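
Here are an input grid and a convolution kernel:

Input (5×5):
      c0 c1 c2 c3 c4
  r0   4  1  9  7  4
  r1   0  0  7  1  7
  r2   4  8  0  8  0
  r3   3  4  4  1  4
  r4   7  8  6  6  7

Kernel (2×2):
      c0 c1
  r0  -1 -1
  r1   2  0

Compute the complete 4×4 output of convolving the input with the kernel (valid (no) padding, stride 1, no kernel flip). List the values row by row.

Output[0,0]: The receptive field on the input at this output position is [4 1 / 0 0]. Elementwise product with the kernel and sum: 4·-1 + 1·-1 + 0·2.

-5 -10 -2 -9
8 9 -8 8
-6 0 0 -6
7 8 7 7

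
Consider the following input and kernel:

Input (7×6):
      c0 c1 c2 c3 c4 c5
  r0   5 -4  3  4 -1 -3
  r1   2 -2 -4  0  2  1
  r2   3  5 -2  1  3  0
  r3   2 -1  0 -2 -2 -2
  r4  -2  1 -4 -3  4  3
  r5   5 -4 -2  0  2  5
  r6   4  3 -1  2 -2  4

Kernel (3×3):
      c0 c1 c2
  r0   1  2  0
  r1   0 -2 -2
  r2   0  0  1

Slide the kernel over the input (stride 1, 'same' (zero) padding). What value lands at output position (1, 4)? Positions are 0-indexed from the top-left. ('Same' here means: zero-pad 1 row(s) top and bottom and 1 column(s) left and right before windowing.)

The receptive field on the zero-padded input at this output position is [4 -1 -3 / 0 2 1 / 1 3 0]. Elementwise product with the kernel and sum: 4·1 + -1·2 + 2·-2 + 1·-2 + 0·1.

-4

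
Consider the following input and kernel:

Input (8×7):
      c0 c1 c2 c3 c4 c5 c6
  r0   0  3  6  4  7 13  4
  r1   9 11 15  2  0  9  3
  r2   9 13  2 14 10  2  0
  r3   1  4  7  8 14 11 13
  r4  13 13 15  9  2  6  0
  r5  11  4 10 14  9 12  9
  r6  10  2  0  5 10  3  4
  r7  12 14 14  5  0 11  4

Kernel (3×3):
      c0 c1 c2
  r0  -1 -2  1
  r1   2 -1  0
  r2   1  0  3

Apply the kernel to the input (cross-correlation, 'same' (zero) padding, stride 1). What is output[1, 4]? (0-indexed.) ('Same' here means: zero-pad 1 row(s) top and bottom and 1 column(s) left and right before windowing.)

The receptive field on the zero-padded input at this output position is [4 7 13 / 2 0 9 / 14 10 2]. Elementwise product with the kernel and sum: 4·-1 + 7·-2 + 13·1 + 2·2 + 0·-1 + 14·1 + 2·3.

19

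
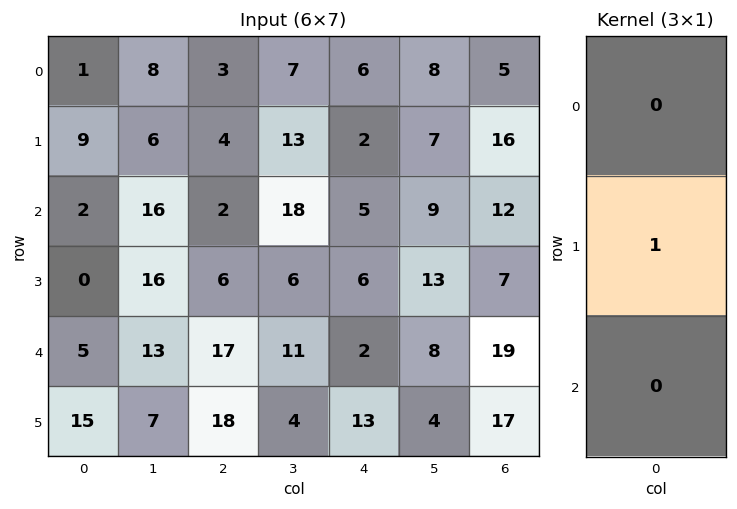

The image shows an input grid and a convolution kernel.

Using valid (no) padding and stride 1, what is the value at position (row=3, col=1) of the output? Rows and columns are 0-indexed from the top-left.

13

The receptive field on the input at this output position is [16 / 13 / 7]. Elementwise product with the kernel and sum: 13·1.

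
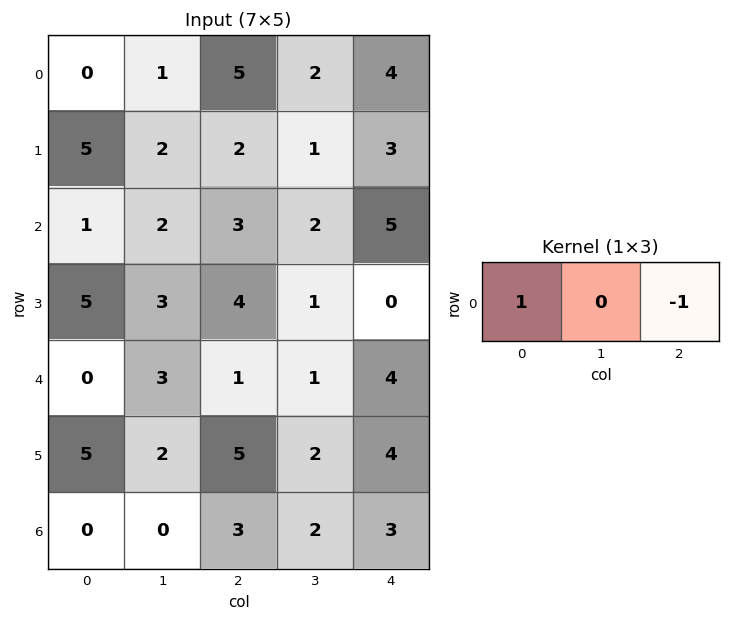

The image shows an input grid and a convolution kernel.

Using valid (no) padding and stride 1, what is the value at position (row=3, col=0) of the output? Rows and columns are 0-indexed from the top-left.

The receptive field on the input at this output position is [5 3 4]. Elementwise product with the kernel and sum: 5·1 + 4·-1.

1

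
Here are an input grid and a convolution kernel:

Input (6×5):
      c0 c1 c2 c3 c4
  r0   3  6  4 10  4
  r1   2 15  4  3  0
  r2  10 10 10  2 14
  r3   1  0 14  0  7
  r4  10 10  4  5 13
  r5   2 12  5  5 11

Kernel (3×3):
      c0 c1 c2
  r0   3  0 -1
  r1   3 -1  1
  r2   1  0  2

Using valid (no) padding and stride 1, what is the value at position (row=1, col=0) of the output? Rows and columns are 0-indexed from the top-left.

61

The receptive field on the input at this output position is [2 15 4 / 10 10 10 / 1 0 14]. Elementwise product with the kernel and sum: 2·3 + 4·-1 + 10·3 + 10·-1 + 10·1 + 1·1 + 14·2.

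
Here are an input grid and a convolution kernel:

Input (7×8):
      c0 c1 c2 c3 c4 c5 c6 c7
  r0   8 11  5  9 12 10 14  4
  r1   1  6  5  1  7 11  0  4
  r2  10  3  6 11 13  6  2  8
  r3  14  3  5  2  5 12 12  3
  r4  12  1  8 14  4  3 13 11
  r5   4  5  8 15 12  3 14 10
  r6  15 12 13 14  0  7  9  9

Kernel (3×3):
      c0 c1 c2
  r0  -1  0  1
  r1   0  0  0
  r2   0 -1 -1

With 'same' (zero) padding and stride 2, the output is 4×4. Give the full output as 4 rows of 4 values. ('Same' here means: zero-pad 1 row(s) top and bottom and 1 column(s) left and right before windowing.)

Output[0,0]: The receptive field on the zero-padded input at this output position is [0 0 0 / 0 8 11 / 0 1 6]. Elementwise product with the kernel and sum: 0·-1 + 0·1 + 1·-1 + 6·-1.
Output[0,1]: The receptive field on the zero-padded input at this output position is [0 0 0 / 11 5 9 / 6 5 1]. Elementwise product with the kernel and sum: 0·-1 + 0·1 + 5·-1 + 1·-1.

-7 -6 -18 -4
-11 -12 -7 -22
-6 -24 -5 -33
5 10 -12 7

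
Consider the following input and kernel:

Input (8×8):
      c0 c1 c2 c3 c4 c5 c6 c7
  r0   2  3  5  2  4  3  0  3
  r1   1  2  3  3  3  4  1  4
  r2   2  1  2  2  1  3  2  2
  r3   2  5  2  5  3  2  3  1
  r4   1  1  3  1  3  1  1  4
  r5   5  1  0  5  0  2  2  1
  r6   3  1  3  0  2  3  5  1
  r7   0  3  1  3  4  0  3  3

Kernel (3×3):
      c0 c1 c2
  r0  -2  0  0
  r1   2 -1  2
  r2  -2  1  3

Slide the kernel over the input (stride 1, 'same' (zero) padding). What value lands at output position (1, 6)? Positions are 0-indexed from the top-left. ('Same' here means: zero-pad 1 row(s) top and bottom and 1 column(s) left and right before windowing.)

The receptive field on the zero-padded input at this output position is [3 0 3 / 4 1 4 / 3 2 2]. Elementwise product with the kernel and sum: 3·-2 + 4·2 + 1·-1 + 4·2 + 3·-2 + 2·1 + 2·3.

11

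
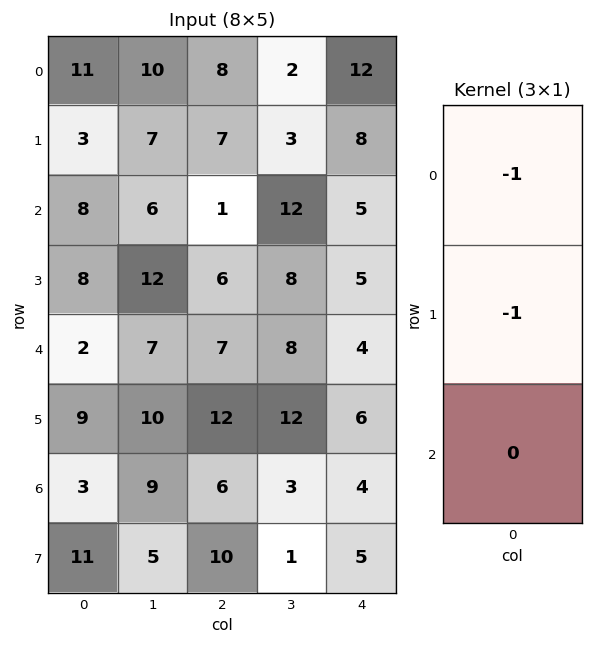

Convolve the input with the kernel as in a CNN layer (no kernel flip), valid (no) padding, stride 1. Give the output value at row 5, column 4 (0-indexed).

-10

The receptive field on the input at this output position is [6 / 4 / 5]. Elementwise product with the kernel and sum: 6·-1 + 4·-1.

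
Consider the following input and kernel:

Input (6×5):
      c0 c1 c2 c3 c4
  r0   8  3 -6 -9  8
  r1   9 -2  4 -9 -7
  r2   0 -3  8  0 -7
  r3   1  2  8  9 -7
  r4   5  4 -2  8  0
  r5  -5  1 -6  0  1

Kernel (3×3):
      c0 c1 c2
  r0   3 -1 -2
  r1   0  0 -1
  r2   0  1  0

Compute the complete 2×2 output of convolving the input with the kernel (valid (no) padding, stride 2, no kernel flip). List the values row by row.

26 -18
-17 53

Output[0,0]: The receptive field on the input at this output position is [8 3 -6 / 9 -2 4 / 0 -3 8]. Elementwise product with the kernel and sum: 8·3 + 3·-1 + -6·-2 + 4·-1 + -3·1.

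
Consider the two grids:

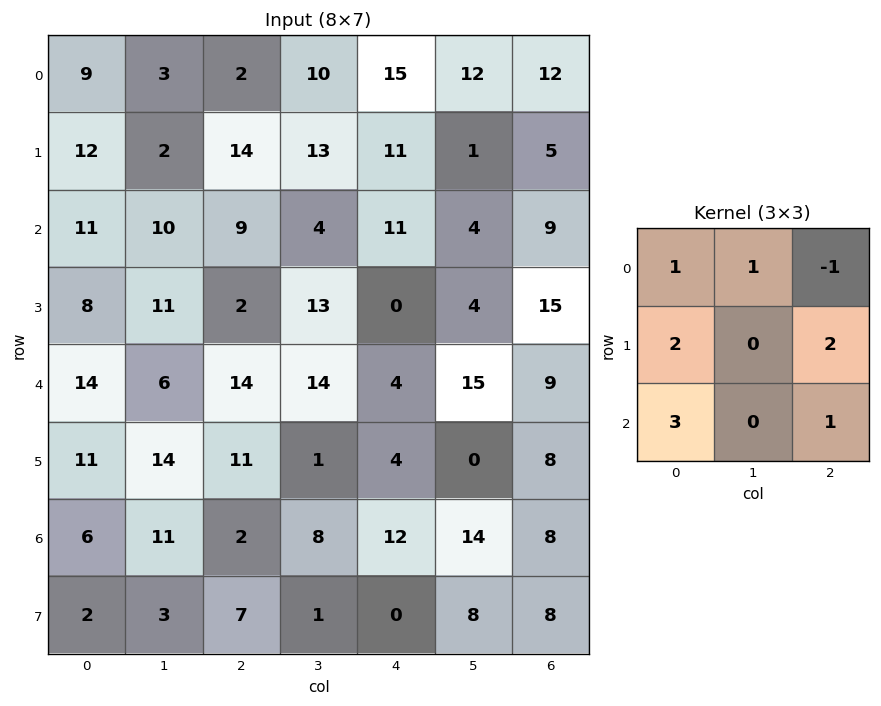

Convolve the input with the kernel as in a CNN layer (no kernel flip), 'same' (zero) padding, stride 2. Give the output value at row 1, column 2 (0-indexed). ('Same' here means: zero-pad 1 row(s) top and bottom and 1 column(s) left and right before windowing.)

82

The receptive field on the zero-padded input at this output position is [13 11 1 / 4 11 4 / 13 0 4]. Elementwise product with the kernel and sum: 13·1 + 11·1 + 1·-1 + 4·2 + 4·2 + 13·3 + 4·1.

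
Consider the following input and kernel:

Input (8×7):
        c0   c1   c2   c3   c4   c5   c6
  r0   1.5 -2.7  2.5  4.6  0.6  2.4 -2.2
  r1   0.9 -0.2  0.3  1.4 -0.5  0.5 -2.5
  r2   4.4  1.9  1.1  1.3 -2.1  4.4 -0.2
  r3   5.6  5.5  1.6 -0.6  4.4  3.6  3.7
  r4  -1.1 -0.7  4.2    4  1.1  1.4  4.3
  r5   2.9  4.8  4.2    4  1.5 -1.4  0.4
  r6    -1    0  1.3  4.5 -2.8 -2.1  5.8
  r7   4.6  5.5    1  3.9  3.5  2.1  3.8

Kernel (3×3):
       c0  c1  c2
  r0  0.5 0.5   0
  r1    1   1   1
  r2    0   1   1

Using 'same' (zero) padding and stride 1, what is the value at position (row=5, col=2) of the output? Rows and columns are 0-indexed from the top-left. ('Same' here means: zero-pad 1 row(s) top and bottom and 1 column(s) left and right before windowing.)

20.55

The receptive field on the zero-padded input at this output position is [-0.7 4.2 4 / 4.8 4.2 4 / 0 1.3 4.5]. Elementwise product with the kernel and sum: -0.7·0.5 + 4.2·0.5 + 4.8·1 + 4.2·1 + 4·1 + 1.3·1 + 4.5·1.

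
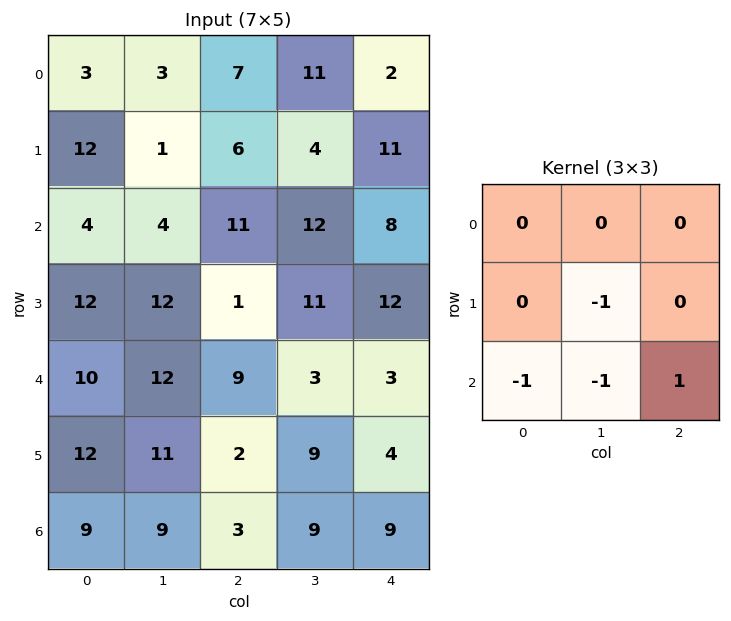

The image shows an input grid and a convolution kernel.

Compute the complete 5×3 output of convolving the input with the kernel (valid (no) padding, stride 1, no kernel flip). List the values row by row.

2 -9 -19
-27 -13 -12
-25 -19 -20
-33 -13 -10
-26 -5 -12

Output[0,0]: The receptive field on the input at this output position is [3 3 7 / 12 1 6 / 4 4 11]. Elementwise product with the kernel and sum: 1·-1 + 4·-1 + 4·-1 + 11·1.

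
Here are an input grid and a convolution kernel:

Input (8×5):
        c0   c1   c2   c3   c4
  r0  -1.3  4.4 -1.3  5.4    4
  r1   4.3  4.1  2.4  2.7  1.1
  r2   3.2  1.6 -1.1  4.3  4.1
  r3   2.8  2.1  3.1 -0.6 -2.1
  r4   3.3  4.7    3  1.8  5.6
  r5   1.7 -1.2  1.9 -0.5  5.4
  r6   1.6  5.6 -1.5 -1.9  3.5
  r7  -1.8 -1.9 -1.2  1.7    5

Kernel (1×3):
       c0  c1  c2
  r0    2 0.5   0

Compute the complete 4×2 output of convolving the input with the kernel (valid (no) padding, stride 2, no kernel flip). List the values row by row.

-0.4 0.1
7.2 -0.05
8.95 6.9
6 -3.95

Output[0,0]: The receptive field on the input at this output position is [-1.3 4.4 -1.3]. Elementwise product with the kernel and sum: -1.3·2 + 4.4·0.5.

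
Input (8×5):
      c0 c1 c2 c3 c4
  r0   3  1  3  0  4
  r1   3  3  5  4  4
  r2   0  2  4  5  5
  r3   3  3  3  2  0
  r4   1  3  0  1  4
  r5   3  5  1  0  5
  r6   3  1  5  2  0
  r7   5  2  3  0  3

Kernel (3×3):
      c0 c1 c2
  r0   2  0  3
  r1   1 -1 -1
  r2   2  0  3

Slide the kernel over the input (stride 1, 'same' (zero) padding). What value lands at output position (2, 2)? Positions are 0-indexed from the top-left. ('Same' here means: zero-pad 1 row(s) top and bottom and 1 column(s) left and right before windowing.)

The receptive field on the zero-padded input at this output position is [3 5 4 / 2 4 5 / 3 3 2]. Elementwise product with the kernel and sum: 3·2 + 4·3 + 2·1 + 4·-1 + 5·-1 + 3·2 + 2·3.

23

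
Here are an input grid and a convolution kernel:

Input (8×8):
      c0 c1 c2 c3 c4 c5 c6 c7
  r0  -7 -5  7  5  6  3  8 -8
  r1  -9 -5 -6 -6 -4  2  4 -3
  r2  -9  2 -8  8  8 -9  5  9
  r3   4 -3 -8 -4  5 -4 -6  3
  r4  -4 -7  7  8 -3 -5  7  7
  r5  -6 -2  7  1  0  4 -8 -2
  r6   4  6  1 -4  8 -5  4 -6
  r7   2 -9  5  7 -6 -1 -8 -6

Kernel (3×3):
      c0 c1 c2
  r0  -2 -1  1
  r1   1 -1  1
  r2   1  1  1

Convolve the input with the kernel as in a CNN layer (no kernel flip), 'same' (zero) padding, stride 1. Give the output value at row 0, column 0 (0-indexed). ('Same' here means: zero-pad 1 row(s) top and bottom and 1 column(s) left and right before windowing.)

The receptive field on the zero-padded input at this output position is [0 0 0 / 0 -7 -5 / 0 -9 -5]. Elementwise product with the kernel and sum: 0·-2 + 0·-1 + 0·1 + 0·1 + -7·-1 + -5·1 + 0·1 + -9·1 + -5·1.

-12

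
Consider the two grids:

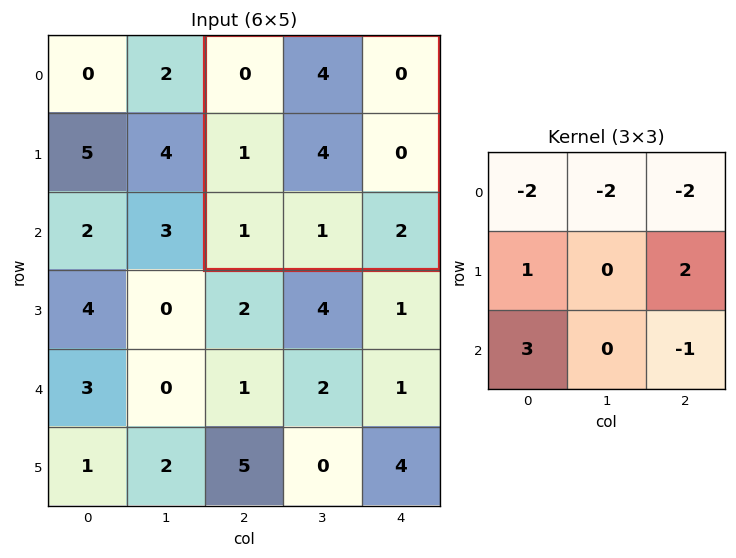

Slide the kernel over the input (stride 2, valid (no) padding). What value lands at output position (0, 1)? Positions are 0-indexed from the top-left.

The receptive field on the input at this output position is [0 4 0 / 1 4 0 / 1 1 2]. Elementwise product with the kernel and sum: 0·-2 + 4·-2 + 0·-2 + 1·1 + 0·2 + 1·3 + 2·-1.

-6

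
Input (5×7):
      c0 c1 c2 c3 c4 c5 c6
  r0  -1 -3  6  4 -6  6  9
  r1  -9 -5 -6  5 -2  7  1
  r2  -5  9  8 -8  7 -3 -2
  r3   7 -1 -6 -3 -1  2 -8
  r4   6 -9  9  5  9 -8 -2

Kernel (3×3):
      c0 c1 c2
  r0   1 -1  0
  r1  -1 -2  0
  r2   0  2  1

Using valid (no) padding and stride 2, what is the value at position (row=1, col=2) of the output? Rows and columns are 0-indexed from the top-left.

-11

The receptive field on the input at this output position is [7 -3 -2 / -1 2 -8 / 9 -8 -2]. Elementwise product with the kernel and sum: 7·1 + -3·-1 + -1·-1 + 2·-2 + -8·2 + -2·1.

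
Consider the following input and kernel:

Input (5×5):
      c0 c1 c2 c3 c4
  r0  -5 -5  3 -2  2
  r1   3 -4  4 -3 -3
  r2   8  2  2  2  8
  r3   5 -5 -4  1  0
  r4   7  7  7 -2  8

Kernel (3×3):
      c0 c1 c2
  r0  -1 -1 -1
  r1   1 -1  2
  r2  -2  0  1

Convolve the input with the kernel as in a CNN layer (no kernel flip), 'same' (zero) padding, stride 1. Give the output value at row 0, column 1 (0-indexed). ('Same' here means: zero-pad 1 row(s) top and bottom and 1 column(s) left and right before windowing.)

The receptive field on the zero-padded input at this output position is [0 0 0 / -5 -5 3 / 3 -4 4]. Elementwise product with the kernel and sum: 0·-1 + 0·-1 + 0·-1 + -5·1 + -5·-1 + 3·2 + 3·-2 + 4·1.

4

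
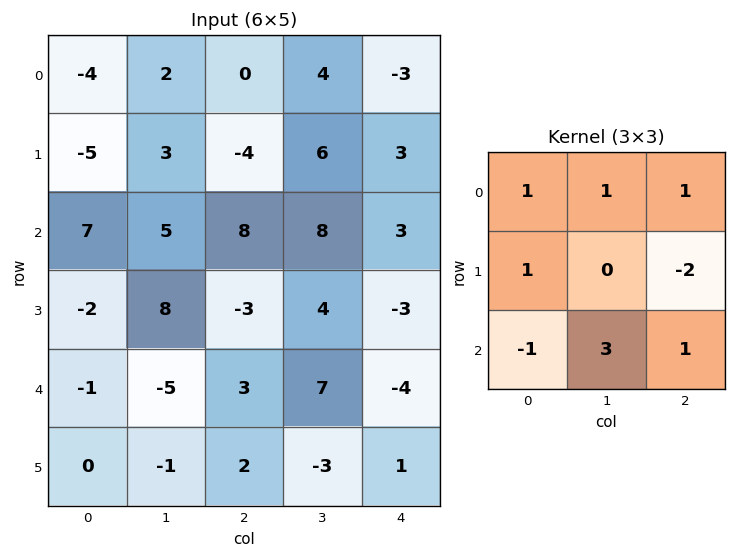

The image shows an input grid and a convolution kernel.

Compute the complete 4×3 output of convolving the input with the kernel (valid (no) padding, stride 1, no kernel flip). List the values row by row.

17 24 10
8 -19 19
13 42 36
-5 -6 -1

Output[0,0]: The receptive field on the input at this output position is [-4 2 0 / -5 3 -4 / 7 5 8]. Elementwise product with the kernel and sum: -4·1 + 2·1 + 0·1 + -5·1 + -4·-2 + 7·-1 + 5·3 + 8·1.
Output[0,1]: The receptive field on the input at this output position is [2 0 4 / 3 -4 6 / 5 8 8]. Elementwise product with the kernel and sum: 2·1 + 0·1 + 4·1 + 3·1 + 6·-2 + 5·-1 + 8·3 + 8·1.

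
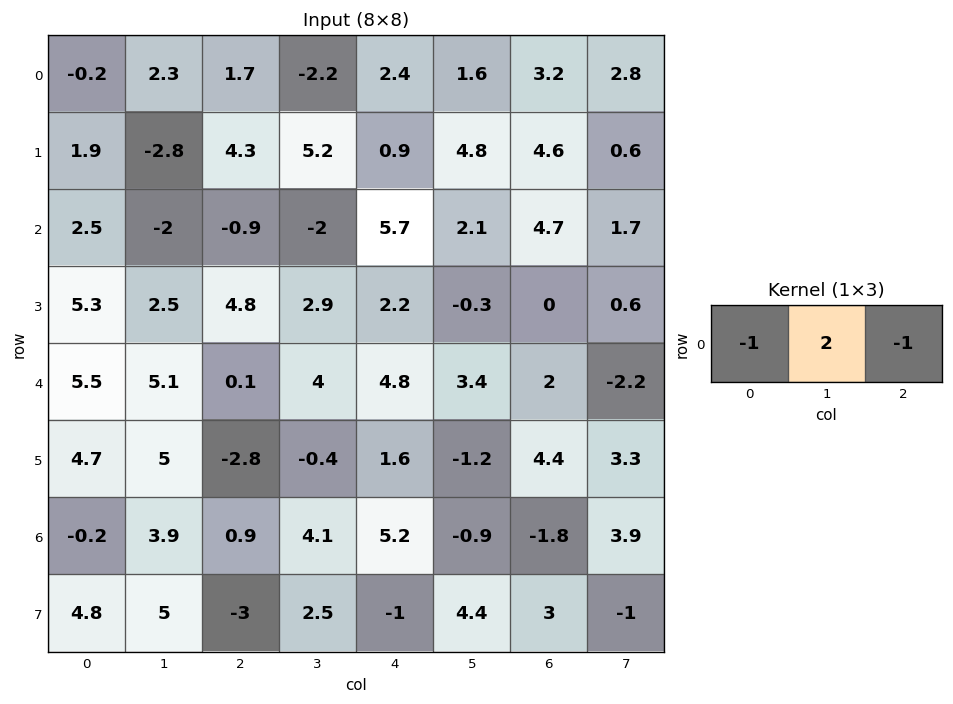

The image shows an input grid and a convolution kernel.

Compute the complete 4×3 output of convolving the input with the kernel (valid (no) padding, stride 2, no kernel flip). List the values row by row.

3.1 -8.5 -2.4
-5.6 -8.8 -6.2
4.6 3.1 0
7.1 2.1 -5.2

Output[0,0]: The receptive field on the input at this output position is [-0.2 2.3 1.7]. Elementwise product with the kernel and sum: -0.2·-1 + 2.3·2 + 1.7·-1.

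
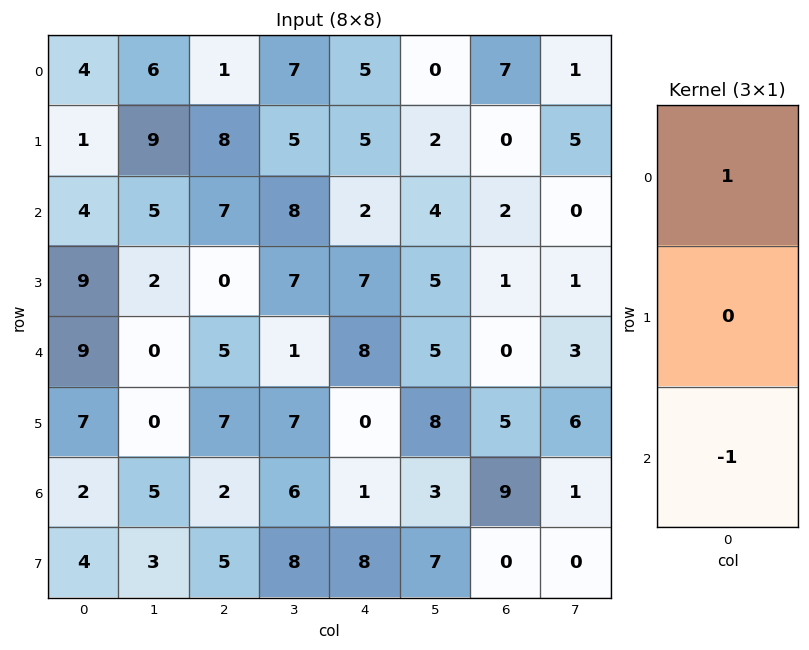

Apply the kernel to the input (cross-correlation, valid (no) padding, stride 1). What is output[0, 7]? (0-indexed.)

The receptive field on the input at this output position is [1 / 5 / 0]. Elementwise product with the kernel and sum: 1·1 + 0·-1.

1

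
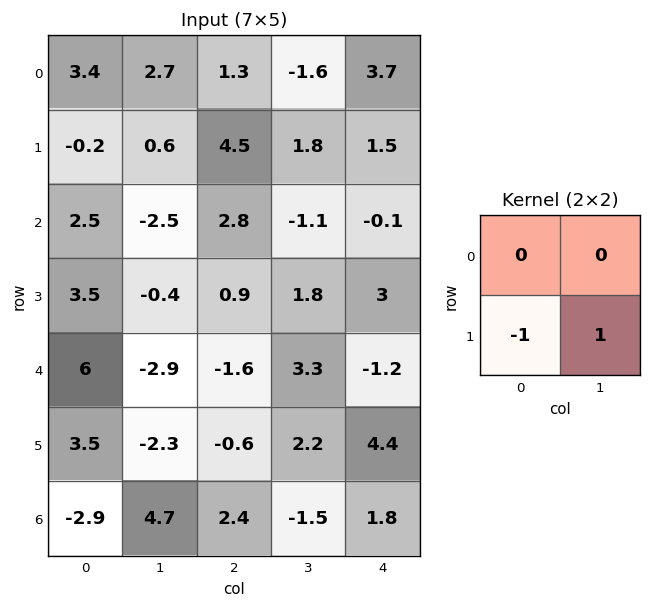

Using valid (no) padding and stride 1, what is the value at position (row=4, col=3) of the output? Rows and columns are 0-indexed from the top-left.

2.2

The receptive field on the input at this output position is [3.3 -1.2 / 2.2 4.4]. Elementwise product with the kernel and sum: 2.2·-1 + 4.4·1.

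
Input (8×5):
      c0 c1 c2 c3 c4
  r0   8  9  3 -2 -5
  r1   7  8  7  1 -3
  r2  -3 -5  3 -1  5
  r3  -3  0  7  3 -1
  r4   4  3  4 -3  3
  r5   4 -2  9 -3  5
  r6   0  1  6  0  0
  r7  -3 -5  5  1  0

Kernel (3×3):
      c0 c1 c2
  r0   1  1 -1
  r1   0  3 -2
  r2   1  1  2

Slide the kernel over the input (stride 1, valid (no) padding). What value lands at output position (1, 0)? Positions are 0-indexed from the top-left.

The receptive field on the input at this output position is [7 8 7 / -3 -5 3 / -3 0 7]. Elementwise product with the kernel and sum: 7·1 + 8·1 + 7·-1 + -5·3 + 3·-2 + -3·1 + 0·1 + 7·2.

-2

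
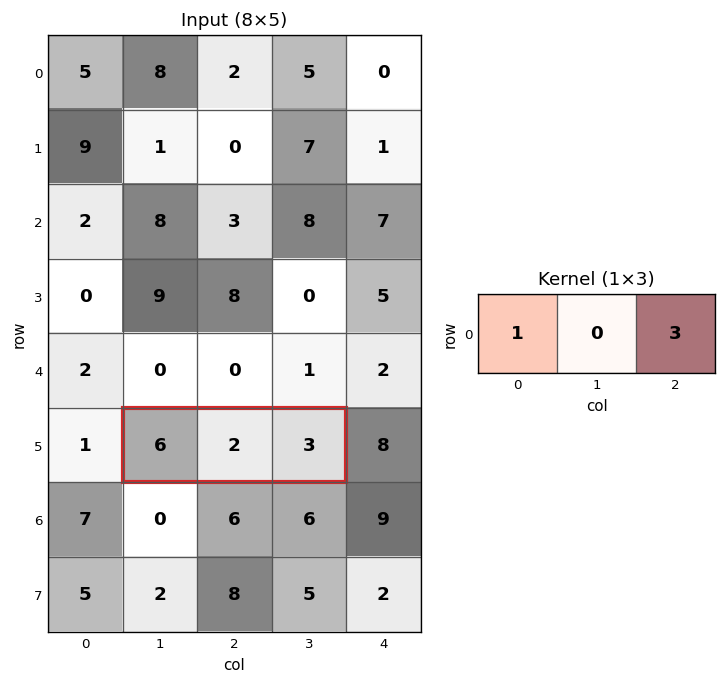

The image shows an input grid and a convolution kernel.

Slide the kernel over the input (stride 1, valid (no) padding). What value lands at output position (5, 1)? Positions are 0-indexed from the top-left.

The receptive field on the input at this output position is [6 2 3]. Elementwise product with the kernel and sum: 6·1 + 3·3.

15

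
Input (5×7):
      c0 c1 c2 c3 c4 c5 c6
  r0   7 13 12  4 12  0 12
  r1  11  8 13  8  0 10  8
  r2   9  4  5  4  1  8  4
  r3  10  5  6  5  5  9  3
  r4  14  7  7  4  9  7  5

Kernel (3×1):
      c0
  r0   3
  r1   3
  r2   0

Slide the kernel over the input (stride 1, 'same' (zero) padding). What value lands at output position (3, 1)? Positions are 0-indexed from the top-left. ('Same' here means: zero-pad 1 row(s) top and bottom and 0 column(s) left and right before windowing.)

27

The receptive field on the zero-padded input at this output position is [4 / 5 / 7]. Elementwise product with the kernel and sum: 4·3 + 5·3.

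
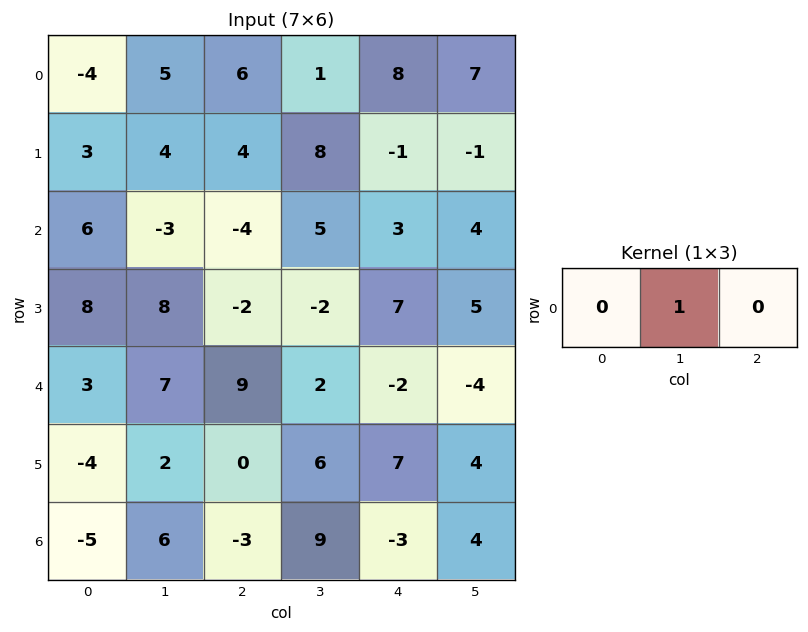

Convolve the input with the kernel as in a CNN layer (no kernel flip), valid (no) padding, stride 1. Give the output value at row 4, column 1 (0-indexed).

9

The receptive field on the input at this output position is [7 9 2]. Elementwise product with the kernel and sum: 9·1.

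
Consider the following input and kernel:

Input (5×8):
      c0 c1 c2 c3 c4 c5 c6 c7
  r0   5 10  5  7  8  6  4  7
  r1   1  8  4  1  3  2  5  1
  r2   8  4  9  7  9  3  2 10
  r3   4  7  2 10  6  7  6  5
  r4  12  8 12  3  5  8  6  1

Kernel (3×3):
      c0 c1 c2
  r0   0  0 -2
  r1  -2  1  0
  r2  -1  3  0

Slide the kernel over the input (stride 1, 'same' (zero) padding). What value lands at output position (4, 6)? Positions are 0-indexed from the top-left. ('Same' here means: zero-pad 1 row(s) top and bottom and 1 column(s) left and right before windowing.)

-20

The receptive field on the zero-padded input at this output position is [7 6 5 / 8 6 1 / 0 0 0]. Elementwise product with the kernel and sum: 5·-2 + 8·-2 + 6·1 + 0·-1 + 0·3.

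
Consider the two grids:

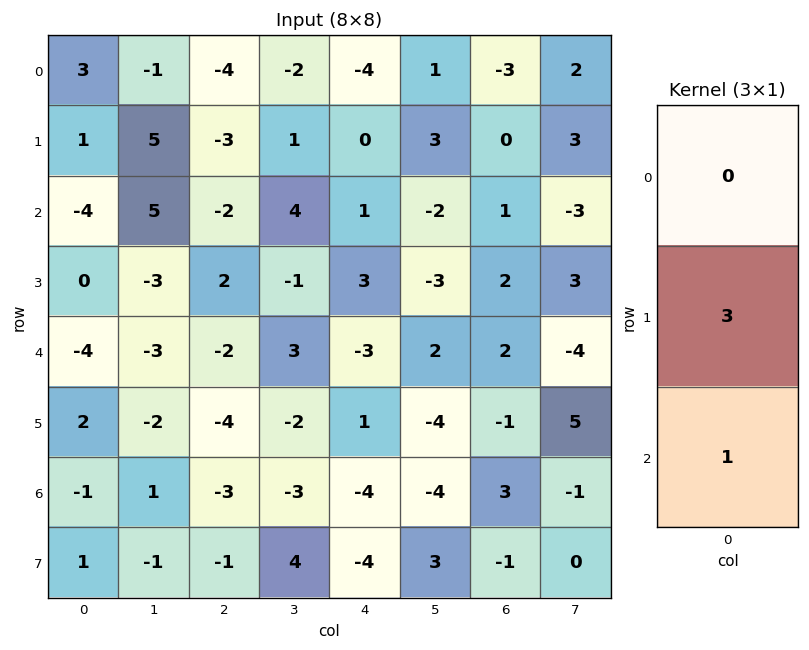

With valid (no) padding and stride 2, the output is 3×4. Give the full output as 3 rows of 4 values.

-1 -11 1 1
-4 4 6 8
5 -15 -1 0

Output[0,0]: The receptive field on the input at this output position is [3 / 1 / -4]. Elementwise product with the kernel and sum: 1·3 + -4·1.
Output[0,1]: The receptive field on the input at this output position is [-4 / -3 / -2]. Elementwise product with the kernel and sum: -3·3 + -2·1.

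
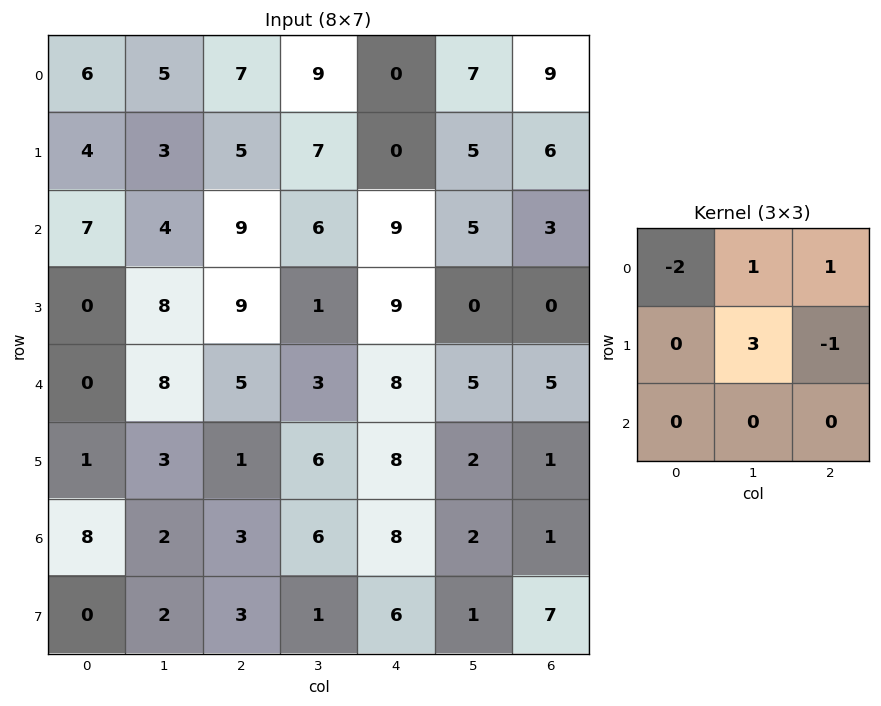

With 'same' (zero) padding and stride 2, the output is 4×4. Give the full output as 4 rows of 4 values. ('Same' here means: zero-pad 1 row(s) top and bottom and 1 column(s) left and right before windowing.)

Output[0,0]: The receptive field on the zero-padded input at this output position is [0 0 0 / 0 6 5 / 0 4 3]. Elementwise product with the kernel and sum: 0·-2 + 0·1 + 0·1 + 6·3 + 5·-1.

13 12 -7 27
24 27 13 5
0 6 26 15
26 4 20 0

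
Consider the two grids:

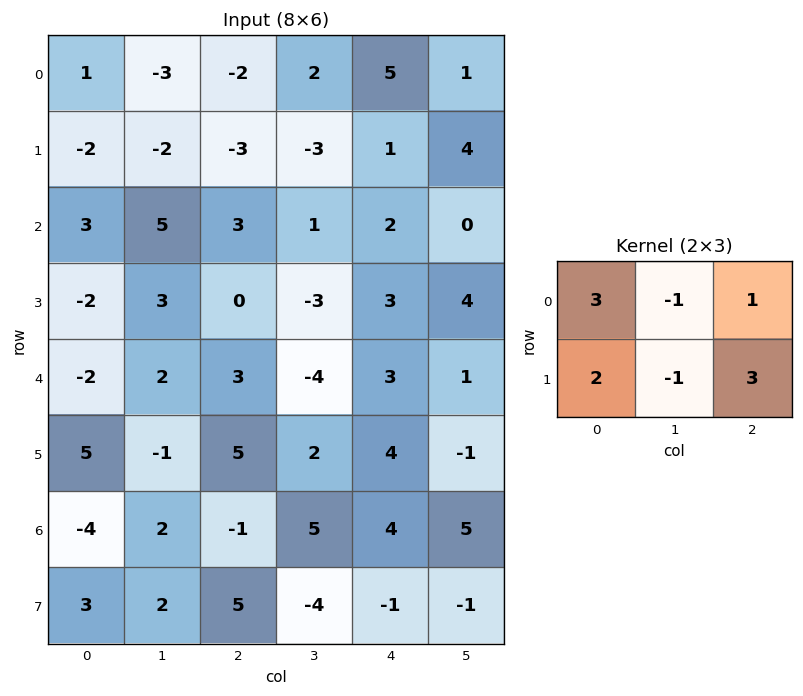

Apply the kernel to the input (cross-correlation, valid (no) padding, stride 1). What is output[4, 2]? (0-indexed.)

The receptive field on the input at this output position is [3 -4 3 / 5 2 4]. Elementwise product with the kernel and sum: 3·3 + -4·-1 + 3·1 + 5·2 + 2·-1 + 4·3.

36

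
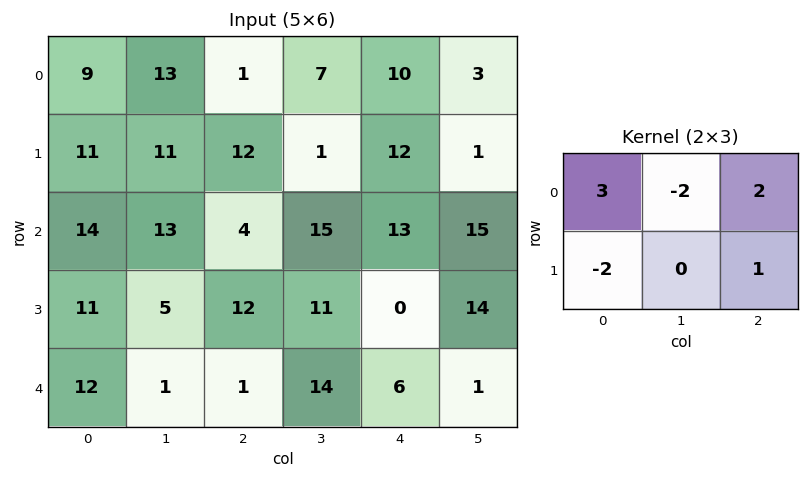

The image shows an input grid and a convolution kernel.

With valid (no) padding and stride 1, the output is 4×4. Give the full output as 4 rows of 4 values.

Output[0,0]: The receptive field on the input at this output position is [9 13 1 / 11 11 12]. Elementwise product with the kernel and sum: 9·3 + 13·-2 + 1·2 + 11·-2 + 12·1.
Output[0,1]: The receptive field on the input at this output position is [13 1 7 / 11 12 1]. Elementwise product with the kernel and sum: 13·3 + 1·-2 + 7·2 + 11·-2 + 1·1.

-7 30 -3 6
11 0 63 -34
14 62 -16 41
24 25 18 34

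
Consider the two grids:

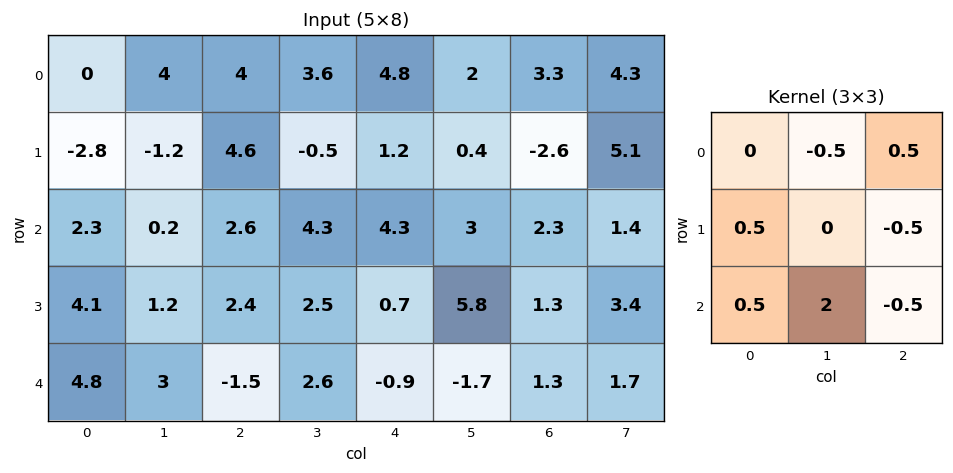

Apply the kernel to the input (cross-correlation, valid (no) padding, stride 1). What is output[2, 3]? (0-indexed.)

The receptive field on the input at this output position is [4.3 4.3 3 / 2.5 0.7 5.8 / 2.6 -0.9 -1.7]. Elementwise product with the kernel and sum: 4.3·-0.5 + 3·0.5 + 2.5·0.5 + 5.8·-0.5 + 2.6·0.5 + -0.9·2 + -1.7·-0.5.

-1.95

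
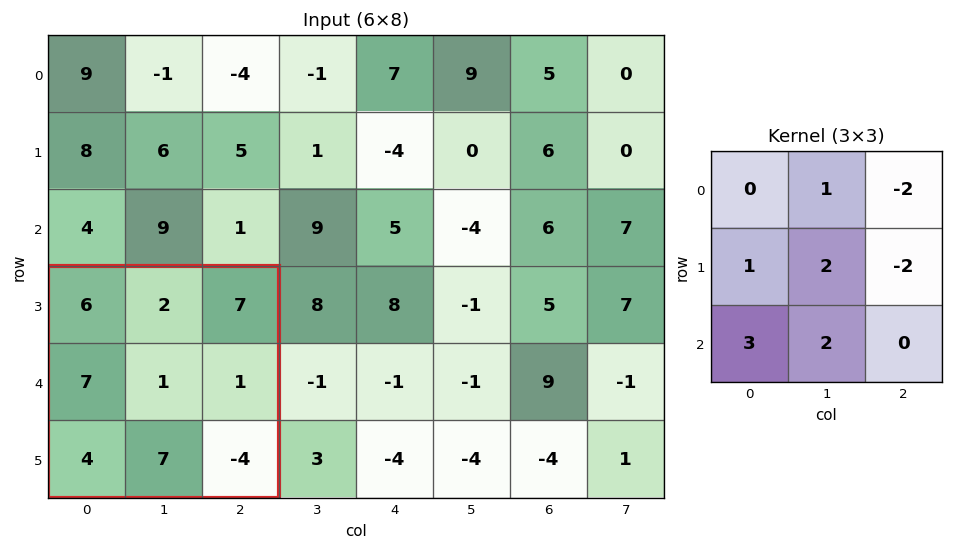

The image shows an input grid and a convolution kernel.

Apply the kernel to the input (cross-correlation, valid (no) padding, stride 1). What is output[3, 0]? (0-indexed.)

The receptive field on the input at this output position is [6 2 7 / 7 1 1 / 4 7 -4]. Elementwise product with the kernel and sum: 2·1 + 7·-2 + 7·1 + 1·2 + 1·-2 + 4·3 + 7·2.

21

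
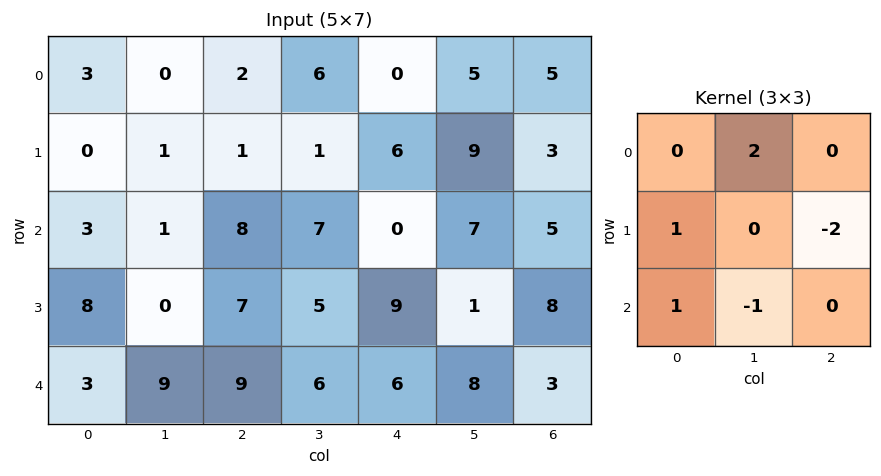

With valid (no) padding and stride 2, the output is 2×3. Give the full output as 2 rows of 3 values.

0 2 3
-10 6 5

Output[0,0]: The receptive field on the input at this output position is [3 0 2 / 0 1 1 / 3 1 8]. Elementwise product with the kernel and sum: 0·2 + 0·1 + 1·-2 + 3·1 + 1·-1.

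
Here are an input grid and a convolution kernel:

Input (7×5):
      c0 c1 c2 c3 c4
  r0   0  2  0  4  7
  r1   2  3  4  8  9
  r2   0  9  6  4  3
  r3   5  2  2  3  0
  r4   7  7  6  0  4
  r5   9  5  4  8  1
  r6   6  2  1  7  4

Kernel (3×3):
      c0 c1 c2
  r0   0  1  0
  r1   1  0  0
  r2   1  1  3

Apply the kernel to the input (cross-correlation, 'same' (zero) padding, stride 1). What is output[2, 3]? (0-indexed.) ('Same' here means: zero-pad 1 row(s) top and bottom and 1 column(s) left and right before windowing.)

19

The receptive field on the zero-padded input at this output position is [4 8 9 / 6 4 3 / 2 3 0]. Elementwise product with the kernel and sum: 8·1 + 6·1 + 2·1 + 3·1 + 0·3.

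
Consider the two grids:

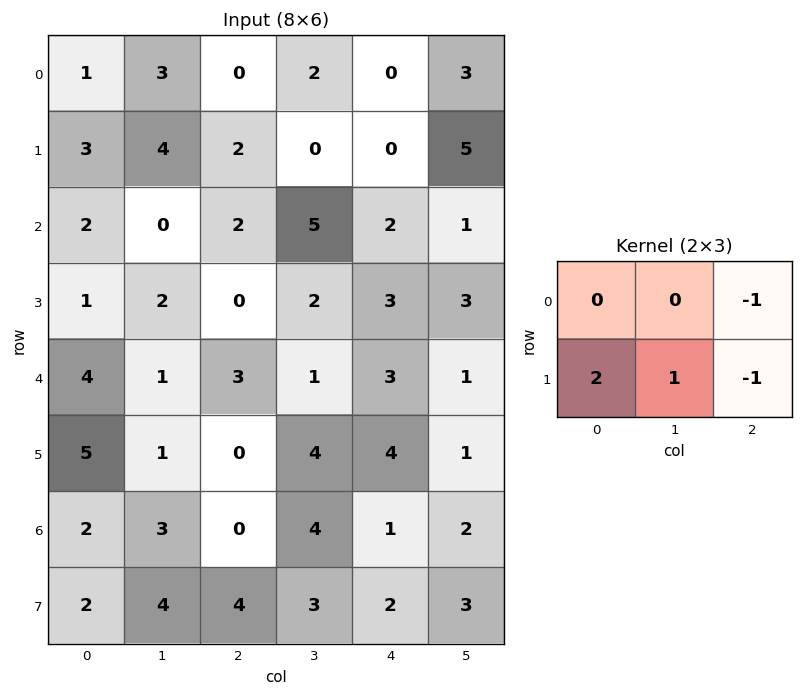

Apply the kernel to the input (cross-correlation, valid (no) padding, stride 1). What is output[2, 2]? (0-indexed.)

-3

The receptive field on the input at this output position is [2 5 2 / 0 2 3]. Elementwise product with the kernel and sum: 2·-1 + 0·2 + 2·1 + 3·-1.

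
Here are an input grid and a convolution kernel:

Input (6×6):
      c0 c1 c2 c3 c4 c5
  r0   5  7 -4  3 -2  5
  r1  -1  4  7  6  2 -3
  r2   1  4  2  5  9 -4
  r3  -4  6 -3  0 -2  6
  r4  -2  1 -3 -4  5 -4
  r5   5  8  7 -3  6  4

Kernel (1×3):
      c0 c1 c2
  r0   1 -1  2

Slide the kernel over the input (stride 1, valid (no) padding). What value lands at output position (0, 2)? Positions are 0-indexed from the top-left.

The receptive field on the input at this output position is [-4 3 -2]. Elementwise product with the kernel and sum: -4·1 + 3·-1 + -2·2.

-11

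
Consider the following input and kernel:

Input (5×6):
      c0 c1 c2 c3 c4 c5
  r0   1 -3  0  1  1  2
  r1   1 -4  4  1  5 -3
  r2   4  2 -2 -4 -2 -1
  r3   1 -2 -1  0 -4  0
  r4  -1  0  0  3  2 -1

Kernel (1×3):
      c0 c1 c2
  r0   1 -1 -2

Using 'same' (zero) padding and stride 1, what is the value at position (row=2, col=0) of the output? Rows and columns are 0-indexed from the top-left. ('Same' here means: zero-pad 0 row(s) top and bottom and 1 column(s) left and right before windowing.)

The receptive field on the zero-padded input at this output position is [0 4 2]. Elementwise product with the kernel and sum: 0·1 + 4·-1 + 2·-2.

-8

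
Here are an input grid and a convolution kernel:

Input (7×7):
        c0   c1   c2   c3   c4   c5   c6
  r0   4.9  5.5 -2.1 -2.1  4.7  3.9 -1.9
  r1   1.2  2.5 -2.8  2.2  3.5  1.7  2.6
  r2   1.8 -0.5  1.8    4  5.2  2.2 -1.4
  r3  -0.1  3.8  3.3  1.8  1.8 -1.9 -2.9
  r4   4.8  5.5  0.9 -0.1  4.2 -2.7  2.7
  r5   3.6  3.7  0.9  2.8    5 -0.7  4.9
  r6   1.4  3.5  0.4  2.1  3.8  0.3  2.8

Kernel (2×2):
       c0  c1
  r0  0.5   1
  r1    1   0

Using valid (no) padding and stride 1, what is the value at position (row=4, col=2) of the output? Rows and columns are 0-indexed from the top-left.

The receptive field on the input at this output position is [0.9 -0.1 / 0.9 2.8]. Elementwise product with the kernel and sum: 0.9·0.5 + -0.1·1 + 0.9·1.

1.25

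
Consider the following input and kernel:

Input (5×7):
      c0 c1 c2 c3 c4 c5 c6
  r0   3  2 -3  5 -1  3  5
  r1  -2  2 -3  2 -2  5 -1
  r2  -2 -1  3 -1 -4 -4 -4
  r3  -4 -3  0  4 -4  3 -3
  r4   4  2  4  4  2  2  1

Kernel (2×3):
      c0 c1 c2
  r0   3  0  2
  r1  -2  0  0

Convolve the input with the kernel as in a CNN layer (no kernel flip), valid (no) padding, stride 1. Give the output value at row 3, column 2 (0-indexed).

The receptive field on the input at this output position is [0 4 -4 / 4 4 2]. Elementwise product with the kernel and sum: 0·3 + -4·2 + 4·-2.

-16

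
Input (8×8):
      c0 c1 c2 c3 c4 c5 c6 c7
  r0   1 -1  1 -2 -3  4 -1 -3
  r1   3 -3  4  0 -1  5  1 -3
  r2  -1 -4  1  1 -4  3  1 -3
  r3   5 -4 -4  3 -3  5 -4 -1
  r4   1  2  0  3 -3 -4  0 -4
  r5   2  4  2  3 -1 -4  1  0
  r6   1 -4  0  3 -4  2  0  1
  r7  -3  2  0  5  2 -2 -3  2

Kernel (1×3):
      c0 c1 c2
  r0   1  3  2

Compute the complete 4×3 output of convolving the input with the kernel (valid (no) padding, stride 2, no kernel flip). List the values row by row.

Output[0,0]: The receptive field on the input at this output position is [1 -1 1]. Elementwise product with the kernel and sum: 1·1 + -1·3 + 1·2.

0 -11 7
-11 -4 7
7 3 -15
-11 1 2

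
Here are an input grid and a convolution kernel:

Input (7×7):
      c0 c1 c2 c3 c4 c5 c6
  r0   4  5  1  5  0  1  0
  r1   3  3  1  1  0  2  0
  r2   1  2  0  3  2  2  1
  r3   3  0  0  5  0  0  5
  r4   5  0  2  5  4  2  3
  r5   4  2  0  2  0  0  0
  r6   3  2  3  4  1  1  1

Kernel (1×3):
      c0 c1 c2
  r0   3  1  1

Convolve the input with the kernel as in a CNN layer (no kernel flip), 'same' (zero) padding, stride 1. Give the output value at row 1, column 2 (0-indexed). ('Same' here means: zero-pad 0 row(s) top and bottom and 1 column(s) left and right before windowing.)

The receptive field on the zero-padded input at this output position is [3 1 1]. Elementwise product with the kernel and sum: 3·3 + 1·1 + 1·1.

11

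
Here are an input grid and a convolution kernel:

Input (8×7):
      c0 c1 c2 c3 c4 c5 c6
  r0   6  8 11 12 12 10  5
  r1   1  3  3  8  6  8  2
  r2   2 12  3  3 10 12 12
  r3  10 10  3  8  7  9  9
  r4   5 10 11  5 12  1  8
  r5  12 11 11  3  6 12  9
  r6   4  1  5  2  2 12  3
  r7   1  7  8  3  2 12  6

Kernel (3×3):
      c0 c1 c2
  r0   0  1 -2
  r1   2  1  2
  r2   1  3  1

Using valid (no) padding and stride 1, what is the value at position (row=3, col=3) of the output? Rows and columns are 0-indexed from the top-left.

46

The receptive field on the input at this output position is [8 7 9 / 5 12 1 / 3 6 12]. Elementwise product with the kernel and sum: 7·1 + 9·-2 + 5·2 + 12·1 + 1·2 + 3·1 + 6·3 + 12·1.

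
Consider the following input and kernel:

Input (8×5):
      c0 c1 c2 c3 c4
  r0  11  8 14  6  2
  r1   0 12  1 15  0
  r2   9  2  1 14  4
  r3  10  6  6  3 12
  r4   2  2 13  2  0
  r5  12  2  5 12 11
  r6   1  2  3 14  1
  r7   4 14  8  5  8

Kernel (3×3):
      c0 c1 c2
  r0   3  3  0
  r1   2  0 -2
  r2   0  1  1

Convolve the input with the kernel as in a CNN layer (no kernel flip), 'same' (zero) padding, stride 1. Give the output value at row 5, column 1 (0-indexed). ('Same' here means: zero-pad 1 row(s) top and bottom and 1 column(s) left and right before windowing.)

31

The receptive field on the zero-padded input at this output position is [2 2 13 / 12 2 5 / 1 2 3]. Elementwise product with the kernel and sum: 2·3 + 2·3 + 12·2 + 5·-2 + 2·1 + 3·1.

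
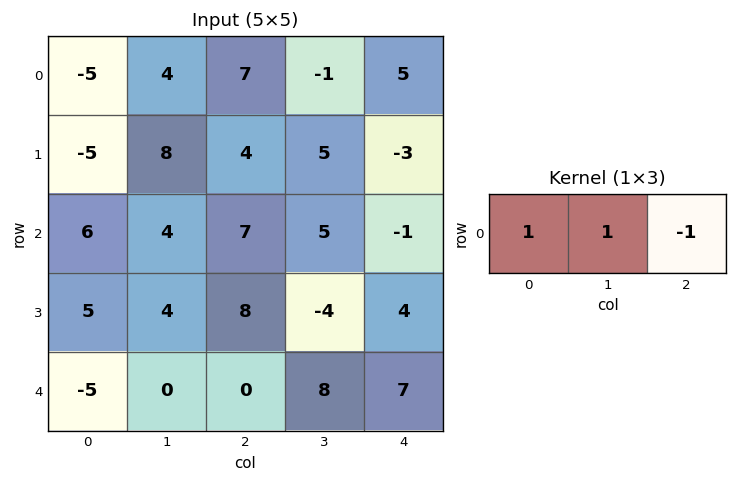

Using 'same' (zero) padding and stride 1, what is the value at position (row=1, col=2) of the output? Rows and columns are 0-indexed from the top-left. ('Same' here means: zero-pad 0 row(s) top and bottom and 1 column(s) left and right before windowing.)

7

The receptive field on the zero-padded input at this output position is [8 4 5]. Elementwise product with the kernel and sum: 8·1 + 4·1 + 5·-1.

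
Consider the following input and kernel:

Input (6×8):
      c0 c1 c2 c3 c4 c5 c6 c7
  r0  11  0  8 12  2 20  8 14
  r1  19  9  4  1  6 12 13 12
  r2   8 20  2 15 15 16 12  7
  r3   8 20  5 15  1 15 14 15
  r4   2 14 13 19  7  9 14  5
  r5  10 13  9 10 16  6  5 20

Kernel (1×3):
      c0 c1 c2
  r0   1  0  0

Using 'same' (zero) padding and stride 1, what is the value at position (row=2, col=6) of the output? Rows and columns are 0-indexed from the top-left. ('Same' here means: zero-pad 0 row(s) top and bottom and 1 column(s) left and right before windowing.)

16

The receptive field on the zero-padded input at this output position is [16 12 7]. Elementwise product with the kernel and sum: 16·1.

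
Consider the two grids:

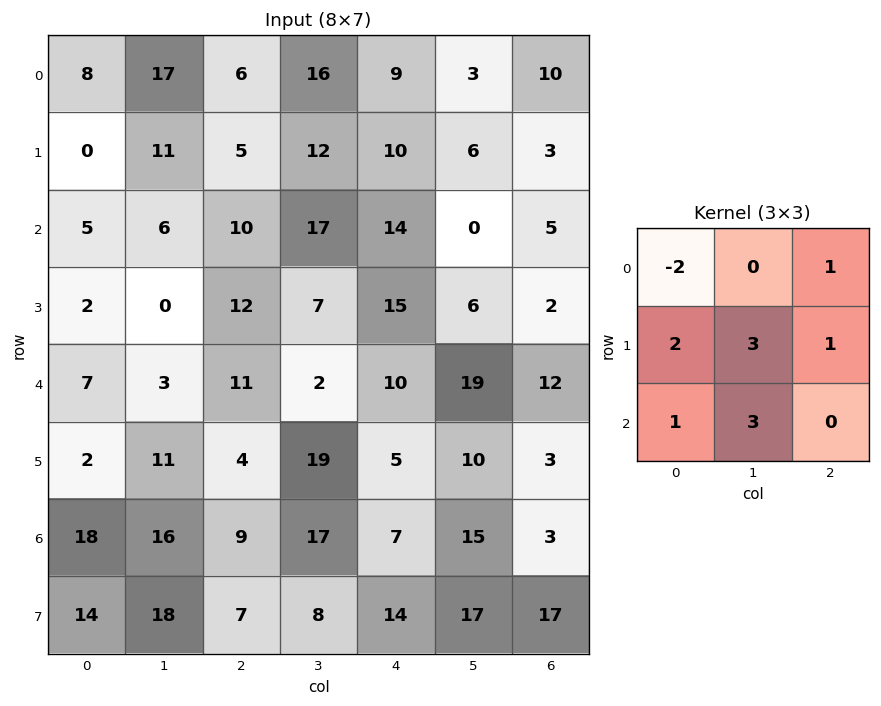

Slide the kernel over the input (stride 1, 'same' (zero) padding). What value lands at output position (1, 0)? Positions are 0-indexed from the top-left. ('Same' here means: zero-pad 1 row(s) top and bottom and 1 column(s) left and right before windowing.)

The receptive field on the zero-padded input at this output position is [0 8 17 / 0 0 11 / 0 5 6]. Elementwise product with the kernel and sum: 0·-2 + 17·1 + 0·2 + 0·3 + 11·1 + 0·1 + 5·3.

43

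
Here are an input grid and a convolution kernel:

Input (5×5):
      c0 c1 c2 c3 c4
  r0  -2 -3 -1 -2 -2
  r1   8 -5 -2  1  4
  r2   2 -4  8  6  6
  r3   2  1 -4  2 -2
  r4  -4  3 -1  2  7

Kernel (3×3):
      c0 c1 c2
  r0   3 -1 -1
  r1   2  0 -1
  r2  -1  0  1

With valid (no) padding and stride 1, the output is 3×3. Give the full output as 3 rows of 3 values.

Output[0,0]: The receptive field on the input at this output position is [-2 -3 -1 / 8 -5 -2 / 2 -4 8]. Elementwise product with the kernel and sum: -2·3 + -3·-1 + -1·-1 + 8·2 + -2·-1 + 2·-1 + 8·1.

22 -7 -9
21 -27 1
13 -27 14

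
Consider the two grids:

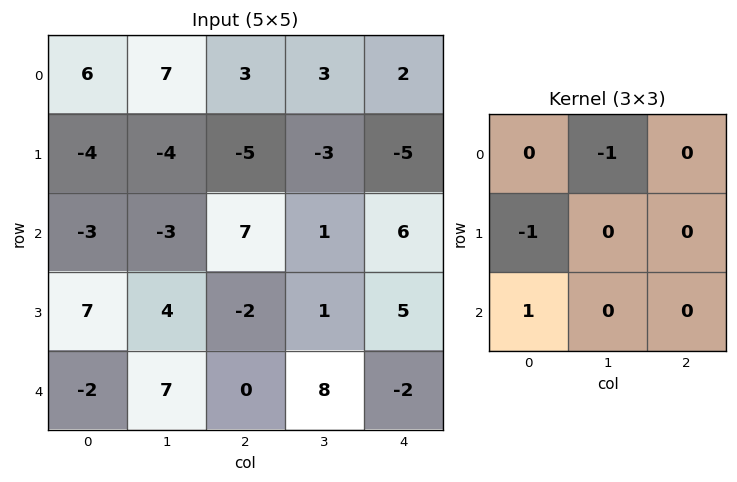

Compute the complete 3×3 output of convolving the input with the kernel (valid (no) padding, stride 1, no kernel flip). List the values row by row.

Output[0,0]: The receptive field on the input at this output position is [6 7 3 / -4 -4 -5 / -3 -3 7]. Elementwise product with the kernel and sum: 7·-1 + -4·-1 + -3·1.

-6 -2 9
14 12 -6
-6 -4 1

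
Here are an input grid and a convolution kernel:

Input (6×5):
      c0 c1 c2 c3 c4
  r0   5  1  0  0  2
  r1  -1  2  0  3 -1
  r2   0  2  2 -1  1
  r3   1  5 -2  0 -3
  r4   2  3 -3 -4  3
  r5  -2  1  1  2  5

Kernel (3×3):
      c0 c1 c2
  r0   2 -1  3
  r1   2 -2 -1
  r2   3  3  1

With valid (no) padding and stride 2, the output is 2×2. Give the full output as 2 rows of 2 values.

Output[0,0]: The receptive field on the input at this output position is [5 1 0 / -1 2 0 / 0 2 2]. Elementwise product with the kernel and sum: 5·2 + 1·-1 + 0·3 + -1·2 + 2·-2 + 0·-1 + 0·3 + 2·3 + 2·1.

11 5
10 -11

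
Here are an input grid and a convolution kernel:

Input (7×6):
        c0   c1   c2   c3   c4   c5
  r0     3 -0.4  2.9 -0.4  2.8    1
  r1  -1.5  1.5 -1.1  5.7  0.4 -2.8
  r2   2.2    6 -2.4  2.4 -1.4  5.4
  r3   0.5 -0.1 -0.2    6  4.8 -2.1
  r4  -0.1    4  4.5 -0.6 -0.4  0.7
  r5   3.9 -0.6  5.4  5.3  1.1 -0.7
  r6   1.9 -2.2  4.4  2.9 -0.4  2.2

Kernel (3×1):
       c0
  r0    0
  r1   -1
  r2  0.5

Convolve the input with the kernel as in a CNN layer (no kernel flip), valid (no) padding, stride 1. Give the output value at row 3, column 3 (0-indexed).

3.25

The receptive field on the input at this output position is [6 / -0.6 / 5.3]. Elementwise product with the kernel and sum: -0.6·-1 + 5.3·0.5.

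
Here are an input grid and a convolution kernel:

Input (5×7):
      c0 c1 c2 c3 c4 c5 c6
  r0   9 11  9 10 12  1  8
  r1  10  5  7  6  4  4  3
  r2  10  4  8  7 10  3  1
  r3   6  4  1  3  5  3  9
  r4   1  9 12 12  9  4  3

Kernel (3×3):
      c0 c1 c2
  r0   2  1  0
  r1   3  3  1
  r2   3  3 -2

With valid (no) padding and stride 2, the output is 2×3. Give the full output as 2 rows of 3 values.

Output[0,0]: The receptive field on the input at this output position is [9 11 9 / 10 5 7 / 10 4 8]. Elementwise product with the kernel and sum: 9·2 + 11·1 + 10·3 + 5·3 + 7·1 + 10·3 + 4·3 + 8·-2.

107 96 89
61 94 89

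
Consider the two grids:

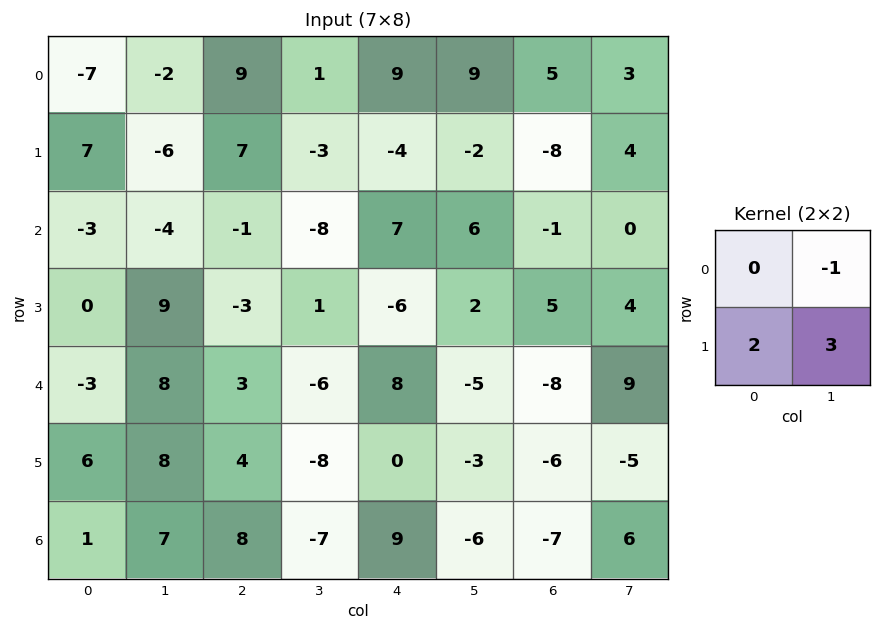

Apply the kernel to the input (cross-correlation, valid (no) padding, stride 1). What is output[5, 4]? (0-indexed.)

The receptive field on the input at this output position is [0 -3 / 9 -6]. Elementwise product with the kernel and sum: -3·-1 + 9·2 + -6·3.

3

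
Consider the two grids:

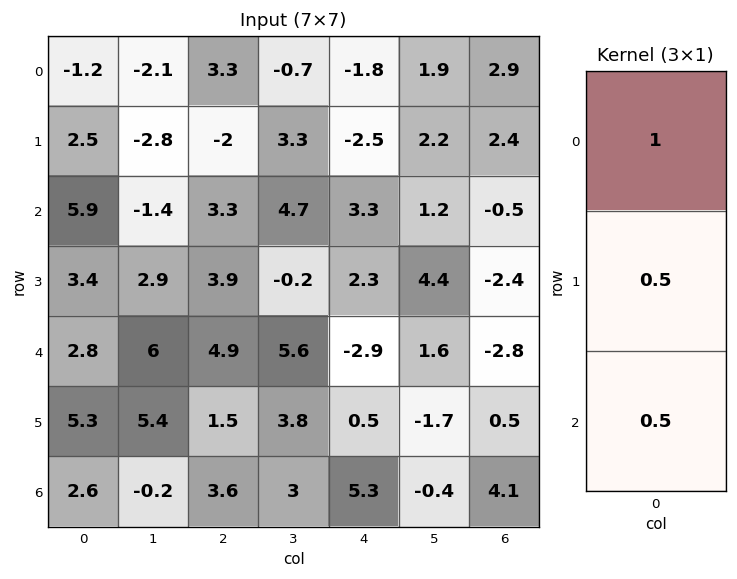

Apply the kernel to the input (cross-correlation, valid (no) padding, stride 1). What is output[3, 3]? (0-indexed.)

The receptive field on the input at this output position is [-0.2 / 5.6 / 3.8]. Elementwise product with the kernel and sum: -0.2·1 + 5.6·0.5 + 3.8·0.5.

4.5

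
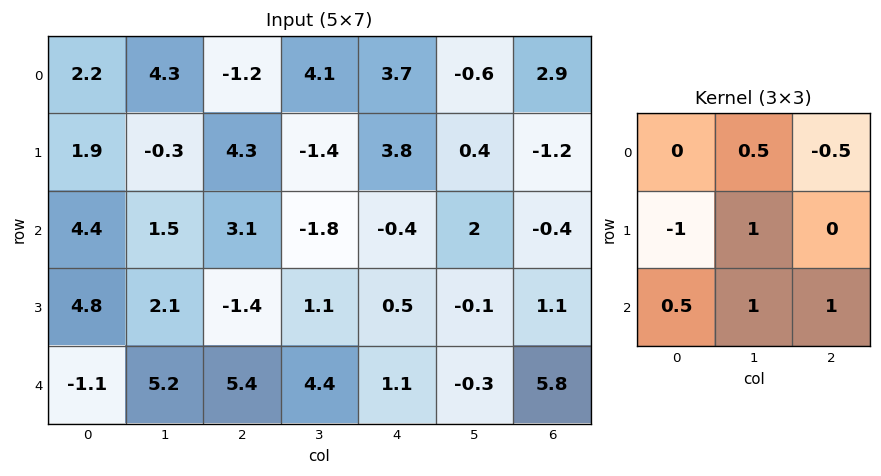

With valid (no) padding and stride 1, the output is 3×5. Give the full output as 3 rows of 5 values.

Output[0,0]: The receptive field on the input at this output position is [2.2 4.3 -1.2 / 1.9 -0.3 4.3 / 4.4 1.5 3.1]. Elementwise product with the kernel and sum: 4.3·0.5 + -1.2·-0.5 + 1.9·-1 + -0.3·1 + 4.4·0.5 + 1.5·1 + 3.1·1.

7.35 4 -6.15 8.05 -3.75
-2.1 5.2 -6.6 4.05 4.45
6.55 11.35 10 1.2 6.65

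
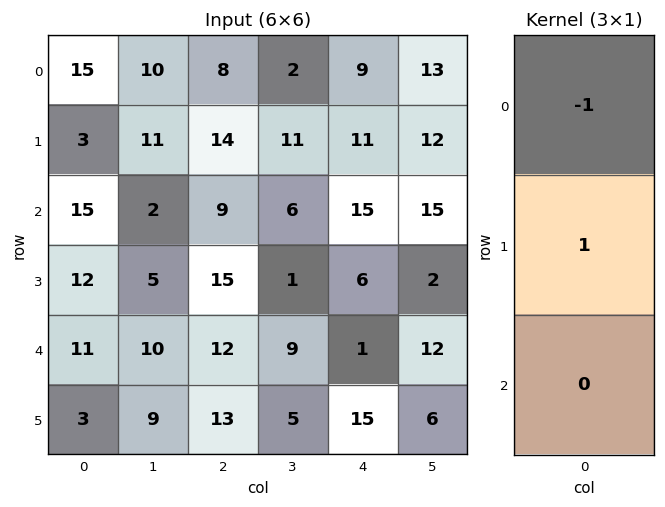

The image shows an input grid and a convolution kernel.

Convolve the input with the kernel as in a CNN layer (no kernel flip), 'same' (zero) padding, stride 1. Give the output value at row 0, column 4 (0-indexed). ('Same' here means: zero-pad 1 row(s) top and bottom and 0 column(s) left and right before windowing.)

The receptive field on the zero-padded input at this output position is [0 / 9 / 11]. Elementwise product with the kernel and sum: 0·-1 + 9·1.

9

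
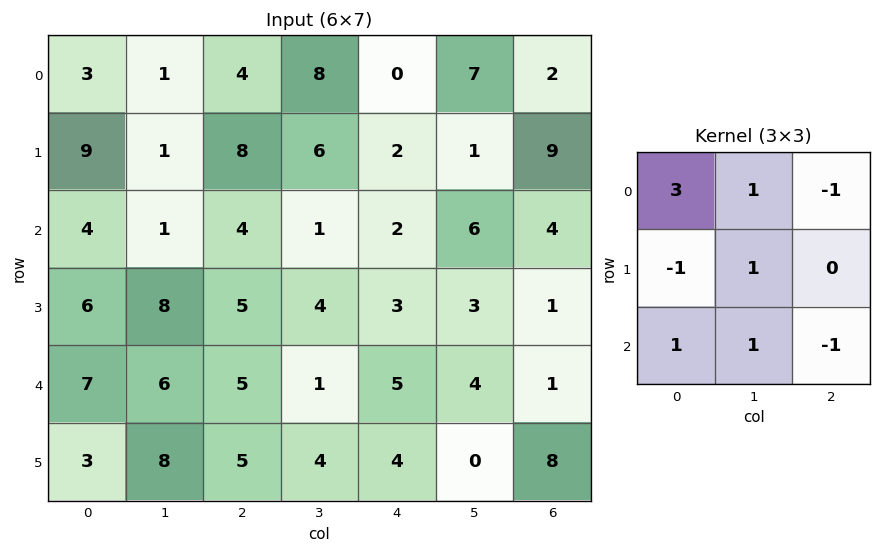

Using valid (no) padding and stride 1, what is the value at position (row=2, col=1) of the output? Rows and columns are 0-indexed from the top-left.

13

The receptive field on the input at this output position is [1 4 1 / 8 5 4 / 6 5 1]. Elementwise product with the kernel and sum: 1·3 + 4·1 + 1·-1 + 8·-1 + 5·1 + 6·1 + 5·1 + 1·-1.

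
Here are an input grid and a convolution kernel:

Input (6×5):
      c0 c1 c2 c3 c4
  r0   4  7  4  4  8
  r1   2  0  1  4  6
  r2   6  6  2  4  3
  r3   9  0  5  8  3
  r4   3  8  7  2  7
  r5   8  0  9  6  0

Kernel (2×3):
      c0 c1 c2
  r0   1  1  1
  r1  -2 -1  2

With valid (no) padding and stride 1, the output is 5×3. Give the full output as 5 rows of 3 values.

13 22 22
-11 -1 9
6 23 -3
14 -6 14
20 20 -8

Output[0,0]: The receptive field on the input at this output position is [4 7 4 / 2 0 1]. Elementwise product with the kernel and sum: 4·1 + 7·1 + 4·1 + 2·-2 + 0·-1 + 1·2.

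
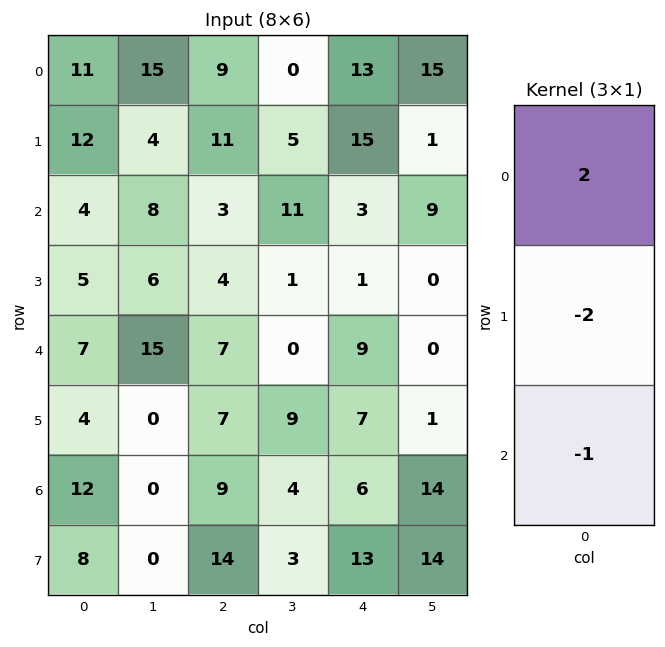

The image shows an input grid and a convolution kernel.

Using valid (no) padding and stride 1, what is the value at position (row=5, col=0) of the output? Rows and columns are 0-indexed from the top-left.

-24

The receptive field on the input at this output position is [4 / 12 / 8]. Elementwise product with the kernel and sum: 4·2 + 12·-2 + 8·-1.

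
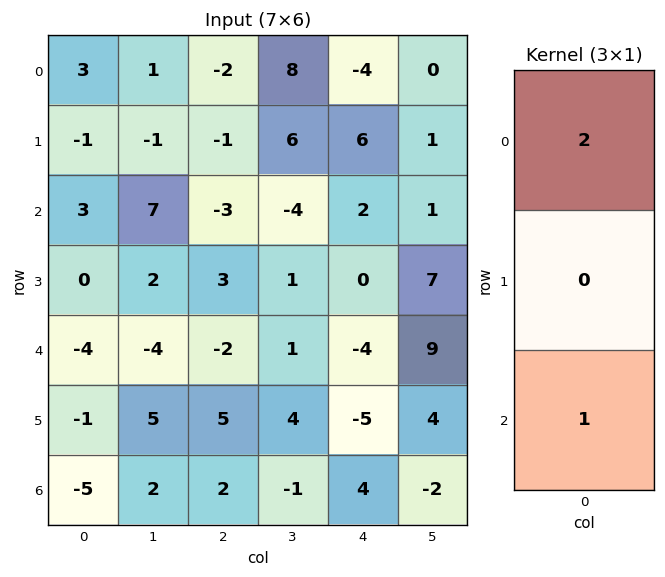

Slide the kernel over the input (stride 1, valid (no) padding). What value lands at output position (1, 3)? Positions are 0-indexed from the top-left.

The receptive field on the input at this output position is [6 / -4 / 1]. Elementwise product with the kernel and sum: 6·2 + 1·1.

13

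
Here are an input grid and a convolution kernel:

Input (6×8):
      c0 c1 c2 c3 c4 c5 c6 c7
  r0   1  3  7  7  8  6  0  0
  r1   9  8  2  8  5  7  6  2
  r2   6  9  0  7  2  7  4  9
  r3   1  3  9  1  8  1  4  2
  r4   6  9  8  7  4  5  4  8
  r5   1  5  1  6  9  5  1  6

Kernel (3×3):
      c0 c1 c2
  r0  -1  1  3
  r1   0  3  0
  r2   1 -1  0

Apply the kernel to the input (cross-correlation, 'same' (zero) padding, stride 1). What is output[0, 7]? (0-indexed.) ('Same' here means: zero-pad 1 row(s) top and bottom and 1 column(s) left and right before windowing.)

4

The receptive field on the zero-padded input at this output position is [0 0 0 / 0 0 0 / 6 2 0]. Elementwise product with the kernel and sum: 0·-1 + 0·1 + 0·3 + 0·3 + 6·1 + 2·-1.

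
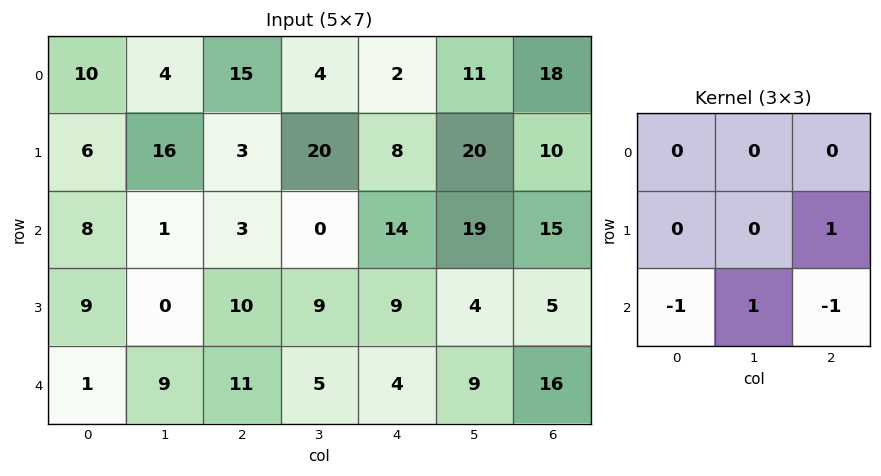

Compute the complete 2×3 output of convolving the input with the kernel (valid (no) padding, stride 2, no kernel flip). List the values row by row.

-7 -9 0
7 -1 -6

Output[0,0]: The receptive field on the input at this output position is [10 4 15 / 6 16 3 / 8 1 3]. Elementwise product with the kernel and sum: 3·1 + 8·-1 + 1·1 + 3·-1.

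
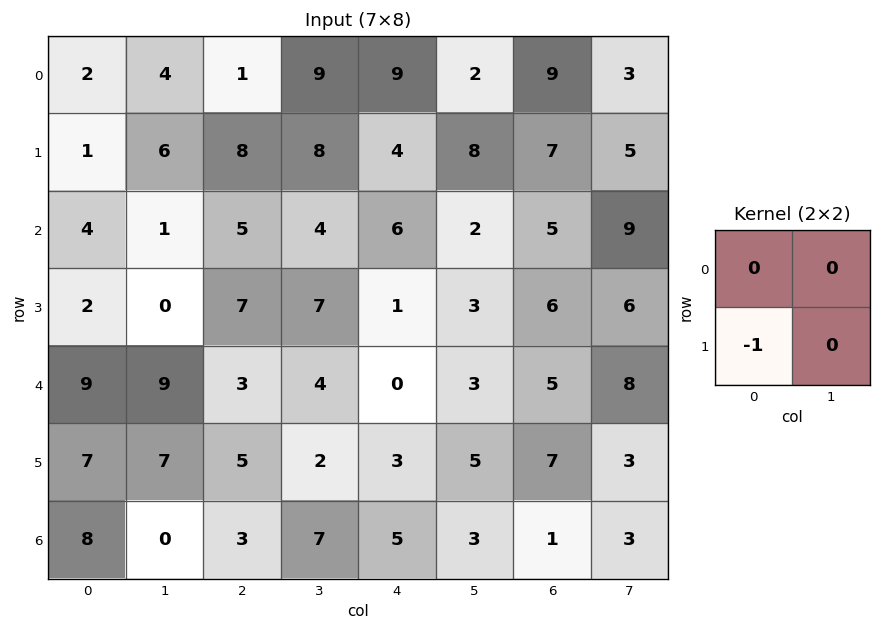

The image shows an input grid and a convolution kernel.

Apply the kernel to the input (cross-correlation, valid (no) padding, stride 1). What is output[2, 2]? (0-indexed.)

-7

The receptive field on the input at this output position is [5 4 / 7 7]. Elementwise product with the kernel and sum: 7·-1.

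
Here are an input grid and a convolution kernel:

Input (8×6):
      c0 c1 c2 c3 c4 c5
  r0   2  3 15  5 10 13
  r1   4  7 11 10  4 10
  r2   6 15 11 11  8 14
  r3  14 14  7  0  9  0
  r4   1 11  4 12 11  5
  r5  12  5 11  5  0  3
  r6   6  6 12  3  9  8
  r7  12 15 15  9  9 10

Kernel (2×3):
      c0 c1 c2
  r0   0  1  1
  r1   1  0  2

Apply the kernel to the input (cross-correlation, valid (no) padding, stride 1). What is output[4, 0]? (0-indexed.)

The receptive field on the input at this output position is [1 11 4 / 12 5 11]. Elementwise product with the kernel and sum: 11·1 + 4·1 + 12·1 + 11·2.

49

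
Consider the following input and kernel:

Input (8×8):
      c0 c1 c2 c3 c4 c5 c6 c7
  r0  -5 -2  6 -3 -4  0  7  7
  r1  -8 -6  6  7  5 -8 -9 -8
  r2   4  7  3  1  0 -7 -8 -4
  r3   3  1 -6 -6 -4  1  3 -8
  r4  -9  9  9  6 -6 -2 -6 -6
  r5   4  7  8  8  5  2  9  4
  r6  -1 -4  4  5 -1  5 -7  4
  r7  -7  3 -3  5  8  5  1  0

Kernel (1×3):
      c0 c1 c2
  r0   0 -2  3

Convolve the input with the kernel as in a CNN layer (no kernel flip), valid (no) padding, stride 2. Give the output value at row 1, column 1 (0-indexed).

-2

The receptive field on the input at this output position is [3 1 0]. Elementwise product with the kernel and sum: 1·-2 + 0·3.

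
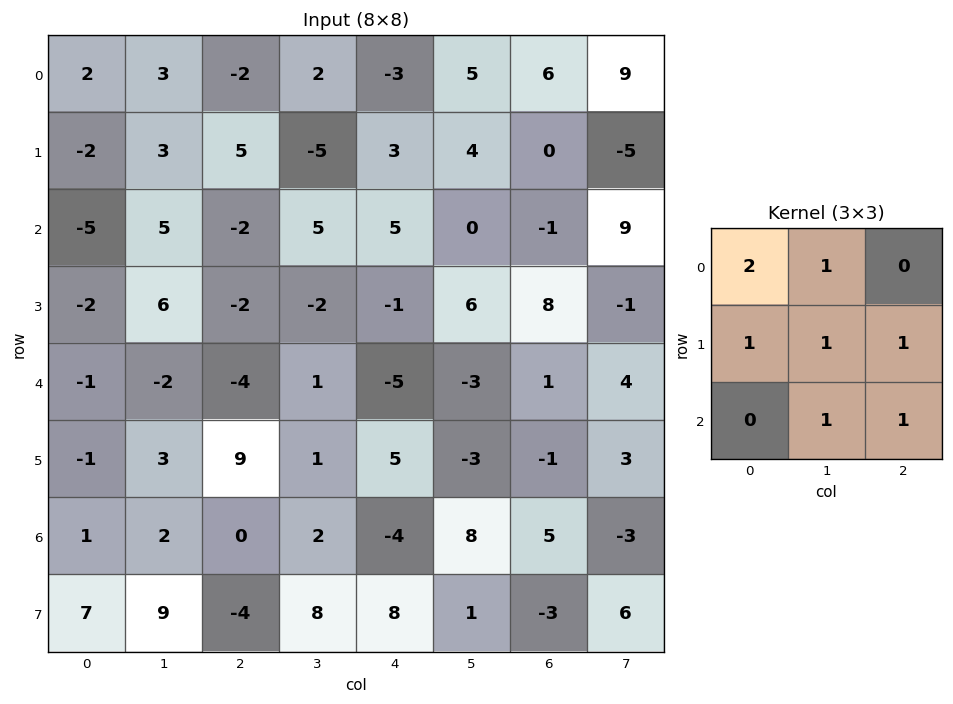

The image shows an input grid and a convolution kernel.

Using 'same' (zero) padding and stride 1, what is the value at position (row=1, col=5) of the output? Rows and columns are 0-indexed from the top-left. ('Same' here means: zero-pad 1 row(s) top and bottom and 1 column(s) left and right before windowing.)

The receptive field on the zero-padded input at this output position is [-3 5 6 / 3 4 0 / 5 0 -1]. Elementwise product with the kernel and sum: -3·2 + 5·1 + 3·1 + 4·1 + 0·1 + 0·1 + -1·1.

5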